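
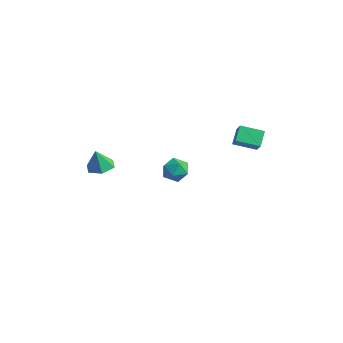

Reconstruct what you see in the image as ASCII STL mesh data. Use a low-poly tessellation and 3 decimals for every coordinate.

solid 
facet normal -0.633 0.304 -0.712
outer loop
vertex 2.852 3.8 2.356
vertex 3.69 4.68 1.987
vertex 3.257 3.146 1.716
endloop
endfacet
facet normal -0.660 -0.693 0.291
outer loop
vertex 3.77 2.9 2.293
vertex 2.852 3.8 2.356
vertex 3.257 3.146 1.716
endloop
endfacet
facet normal -0.633 0.304 -0.712
outer loop
vertex 3.257 3.146 1.716
vertex 3.69 4.68 1.987
vertex 4.095 4.027 1.348
endloop
endfacet
facet normal 0.406 -0.653 -0.639
outer loop
vertex 4.095 4.027 1.348
vertex 3.77 2.9 2.293
vertex 3.257 3.146 1.716
endloop
endfacet
facet normal -0.405 0.654 0.639
outer loop
vertex 2.852 3.8 2.356
vertex 4.203 4.434 2.564
vertex 3.69 4.68 1.987
endloop
endfacet
facet normal -0.660 -0.693 0.290
outer loop
vertex 3.365 3.553 2.932
vertex 2.852 3.8 2.356
vertex 3.77 2.9 2.293
endloop
endfacet
facet normal -0.405 0.653 0.640
outer loop
vertex 3.365 3.553 2.932
vertex 4.203 4.434 2.564
vertex 2.852 3.8 2.356
endloop
endfacet
facet normal 0.659 0.693 -0.291
outer loop
vertex 3.69 4.68 1.987
vertex 4.203 4.434 2.564
vertex 4.095 4.027 1.348
endloop
endfacet
facet normal 0.404 -0.653 -0.640
outer loop
vertex 4.608 3.78 1.924
vertex 3.77 2.9 2.293
vertex 4.095 4.027 1.348
endloop
endfacet
facet normal 0.660 0.693 -0.291
outer loop
vertex 4.095 4.027 1.348
vertex 4.203 4.434 2.564
vertex 4.608 3.78 1.924
endloop
endfacet
facet normal 0.633 -0.304 0.712
outer loop
vertex 4.608 3.78 1.924
vertex 3.365 3.553 2.932
vertex 3.77 2.9 2.293
endloop
endfacet
facet normal 0.633 -0.305 0.712
outer loop
vertex 4.203 4.434 2.564
vertex 3.365 3.553 2.932
vertex 4.608 3.78 1.924
endloop
endfacet
facet normal 0.065 0.208 -0.976
outer loop
vertex 0.961 -3.242 1.122
vertex 0.338 -2.828 1.169
vertex 1.008 -2.511 1.281
endloop
endfacet
facet normal 0.839 -0.166 0.517
outer loop
vertex 0.961 -3.242 1.122
vertex 1.008 -2.511 1.281
vertex 0.262 -3.072 2.311
endloop
endfacet
facet normal 0.065 0.208 -0.976
outer loop
vertex 1.008 -2.511 1.281
vertex 0.338 -2.828 1.169
vertex 0.384 -2.097 1.328
endloop
endfacet
facet normal 0.451 0.605 0.656
outer loop
vertex 1.008 -2.511 1.281
vertex 0.384 -2.097 1.328
vertex 0.262 -3.072 2.311
endloop
endfacet
facet normal 0.065 0.208 -0.976
outer loop
vertex 0.384 -2.097 1.328
vertex 0.338 -2.828 1.169
vertex -0.286 -2.414 1.216
endloop
endfacet
facet normal -0.419 0.670 0.613
outer loop
vertex 0.384 -2.097 1.328
vertex -0.286 -2.414 1.216
vertex 0.262 -3.072 2.311
endloop
endfacet
facet normal 0.065 0.208 -0.976
outer loop
vertex -0.286 -2.414 1.216
vertex 0.338 -2.828 1.169
vertex -0.332 -3.145 1.057
endloop
endfacet
facet normal -0.902 -0.037 0.430
outer loop
vertex -0.286 -2.414 1.216
vertex -0.332 -3.145 1.057
vertex 0.262 -3.072 2.311
endloop
endfacet
facet normal 0.065 0.208 -0.976
outer loop
vertex -0.332 -3.145 1.057
vertex 0.338 -2.828 1.169
vertex 0.291 -3.559 1.01
endloop
endfacet
facet normal -0.514 -0.807 0.291
outer loop
vertex -0.332 -3.145 1.057
vertex 0.291 -3.559 1.01
vertex 0.262 -3.072 2.311
endloop
endfacet
facet normal 0.065 0.208 -0.976
outer loop
vertex 0.291 -3.559 1.01
vertex 0.338 -2.828 1.169
vertex 0.961 -3.242 1.122
endloop
endfacet
facet normal 0.357 -0.872 0.334
outer loop
vertex 0.291 -3.559 1.01
vertex 0.961 -3.242 1.122
vertex 0.262 -3.072 2.311
endloop
endfacet
facet normal -0.636 -0.770 0.057
outer loop
vertex -0.59 1.965 -1.198
vertex -0.042 1.486 -1.552
vertex -0.056 1.557 -0.746
endloop
endfacet
facet normal -0.741 -0.312 0.594
outer loop
vertex -0.59 1.965 -1.198
vertex -0.056 1.557 -0.746
vertex -0.235 2.325 -0.566
endloop
endfacet
facet normal -0.891 0.327 0.314
outer loop
vertex -0.59 1.965 -1.198
vertex -0.235 2.325 -0.566
vertex -0.332 2.729 -1.261
endloop
endfacet
facet normal -0.879 0.264 -0.398
outer loop
vertex -0.59 1.965 -1.198
vertex -0.332 2.729 -1.261
vertex -0.212 2.211 -1.87
endloop
endfacet
facet normal -0.721 -0.413 -0.557
outer loop
vertex -0.59 1.965 -1.198
vertex -0.212 2.211 -1.87
vertex -0.042 1.486 -1.552
endloop
endfacet
facet normal -0.130 -0.255 0.958
outer loop
vertex -0.235 2.325 -0.566
vertex -0.056 1.557 -0.746
vertex 0.532 2.069 -0.53
endloop
endfacet
facet normal 0.041 -0.995 0.088
outer loop
vertex -0.056 1.557 -0.746
vertex -0.042 1.486 -1.552
vertex 0.652 1.551 -1.139
endloop
endfacet
facet normal -0.097 -0.419 -0.903
outer loop
vertex -0.042 1.486 -1.552
vertex -0.212 2.211 -1.87
vertex 0.555 1.955 -1.834
endloop
endfacet
facet normal -0.353 0.677 -0.646
outer loop
vertex -0.212 2.211 -1.87
vertex -0.332 2.729 -1.261
vertex 0.376 2.723 -1.654
endloop
endfacet
facet normal -0.373 0.778 0.505
outer loop
vertex -0.332 2.729 -1.261
vertex -0.235 2.325 -0.566
vertex 0.362 2.794 -0.848
endloop
endfacet
facet normal 0.879 -0.264 0.398
outer loop
vertex 0.91 2.315 -1.202
vertex 0.532 2.069 -0.53
vertex 0.652 1.551 -1.139
endloop
endfacet
facet normal 0.891 -0.327 -0.314
outer loop
vertex 0.91 2.315 -1.202
vertex 0.652 1.551 -1.139
vertex 0.555 1.955 -1.834
endloop
endfacet
facet normal 0.741 0.312 -0.594
outer loop
vertex 0.91 2.315 -1.202
vertex 0.555 1.955 -1.834
vertex 0.376 2.723 -1.654
endloop
endfacet
facet normal 0.636 0.770 -0.057
outer loop
vertex 0.91 2.315 -1.202
vertex 0.376 2.723 -1.654
vertex 0.362 2.794 -0.848
endloop
endfacet
facet normal 0.721 0.413 0.557
outer loop
vertex 0.91 2.315 -1.202
vertex 0.362 2.794 -0.848
vertex 0.532 2.069 -0.53
endloop
endfacet
facet normal 0.353 -0.677 0.646
outer loop
vertex 0.652 1.551 -1.139
vertex 0.532 2.069 -0.53
vertex -0.056 1.557 -0.746
endloop
endfacet
facet normal 0.373 -0.778 -0.505
outer loop
vertex 0.555 1.955 -1.834
vertex 0.652 1.551 -1.139
vertex -0.042 1.486 -1.552
endloop
endfacet
facet normal 0.130 0.255 -0.958
outer loop
vertex 0.376 2.723 -1.654
vertex 0.555 1.955 -1.834
vertex -0.212 2.211 -1.87
endloop
endfacet
facet normal -0.041 0.995 -0.088
outer loop
vertex 0.362 2.794 -0.848
vertex 0.376 2.723 -1.654
vertex -0.332 2.729 -1.261
endloop
endfacet
facet normal 0.097 0.419 0.903
outer loop
vertex 0.532 2.069 -0.53
vertex 0.362 2.794 -0.848
vertex -0.235 2.325 -0.566
endloop
endfacet

endsolid


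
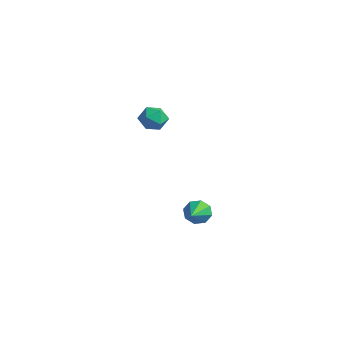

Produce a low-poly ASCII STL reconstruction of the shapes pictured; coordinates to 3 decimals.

solid 
facet normal -0.548 0.720 -0.426
outer loop
vertex -1.542 2.209 -3.612
vertex -1.953 1.618 -4.082
vertex -2.08 1.977 -3.311
endloop
endfacet
facet normal 0.374 0.281 0.884
outer loop
vertex -1.542 2.209 -3.612
vertex -2.08 1.977 -3.311
vertex -0.887 0.222 -3.258
endloop
endfacet
facet normal -0.549 0.719 -0.425
outer loop
vertex -2.08 1.977 -3.311
vertex -1.953 1.618 -4.082
vertex -2.543 1.534 -3.462
endloop
endfacet
facet normal -0.209 -0.113 0.971
outer loop
vertex -2.08 1.977 -3.311
vertex -2.543 1.534 -3.462
vertex -0.887 0.222 -3.258
endloop
endfacet
facet normal -0.549 0.719 -0.425
outer loop
vertex -2.543 1.534 -3.462
vertex -1.953 1.618 -4.082
vertex -2.66 1.14 -3.977
endloop
endfacet
facet normal -0.547 -0.600 0.583
outer loop
vertex -2.543 1.534 -3.462
vertex -2.66 1.14 -3.977
vertex -0.887 0.222 -3.258
endloop
endfacet
facet normal -0.550 0.720 -0.425
outer loop
vertex -2.66 1.14 -3.977
vertex -1.953 1.618 -4.082
vertex -2.363 1.027 -4.553
endloop
endfacet
facet normal -0.442 -0.895 -0.052
outer loop
vertex -2.66 1.14 -3.977
vertex -2.363 1.027 -4.553
vertex -0.887 0.222 -3.258
endloop
endfacet
facet normal -0.549 0.720 -0.425
outer loop
vertex -2.363 1.027 -4.553
vertex -1.953 1.618 -4.082
vertex -1.826 1.259 -4.854
endloop
endfacet
facet normal 0.042 -0.826 -0.562
outer loop
vertex -2.363 1.027 -4.553
vertex -1.826 1.259 -4.854
vertex -0.887 0.222 -3.258
endloop
endfacet
facet normal -0.549 0.720 -0.425
outer loop
vertex -1.826 1.259 -4.854
vertex -1.953 1.618 -4.082
vertex -1.363 1.702 -4.702
endloop
endfacet
facet normal 0.626 -0.432 -0.649
outer loop
vertex -1.826 1.259 -4.854
vertex -1.363 1.702 -4.702
vertex -0.887 0.222 -3.258
endloop
endfacet
facet normal -0.549 0.720 -0.425
outer loop
vertex -1.363 1.702 -4.702
vertex -1.953 1.618 -4.082
vertex -1.245 2.095 -4.188
endloop
endfacet
facet normal 0.963 0.054 -0.262
outer loop
vertex -1.363 1.702 -4.702
vertex -1.245 2.095 -4.188
vertex -0.887 0.222 -3.258
endloop
endfacet
facet normal -0.549 0.720 -0.425
outer loop
vertex -1.245 2.095 -4.188
vertex -1.953 1.618 -4.082
vertex -1.542 2.209 -3.612
endloop
endfacet
facet normal 0.859 0.350 0.374
outer loop
vertex -1.245 2.095 -4.188
vertex -1.542 2.209 -3.612
vertex -0.887 0.222 -3.258
endloop
endfacet
facet normal -0.720 0.369 0.588
outer loop
vertex -4.238 -0.244 3.826
vertex -3.801 -0.578 4.571
vertex -3.611 0.276 4.267
endloop
endfacet
facet normal -0.639 0.769 0.002
outer loop
vertex -4.238 -0.244 3.826
vertex -3.611 0.276 4.267
vertex -3.632 0.261 3.342
endloop
endfacet
facet normal -0.745 0.352 -0.566
outer loop
vertex -4.238 -0.244 3.826
vertex -3.632 0.261 3.342
vertex -3.835 -0.601 3.074
endloop
endfacet
facet normal -0.892 -0.307 -0.332
outer loop
vertex -4.238 -0.244 3.826
vertex -3.835 -0.601 3.074
vertex -3.939 -1.119 3.833
endloop
endfacet
facet normal -0.876 -0.296 0.381
outer loop
vertex -4.238 -0.244 3.826
vertex -3.939 -1.119 3.833
vertex -3.801 -0.578 4.571
endloop
endfacet
facet normal 0.036 0.999 -0.017
outer loop
vertex -3.632 0.261 3.342
vertex -3.611 0.276 4.267
vertex -2.821 0.239 3.787
endloop
endfacet
facet normal -0.094 0.352 0.931
outer loop
vertex -3.611 0.276 4.267
vertex -3.801 -0.578 4.571
vertex -2.925 -0.279 4.546
endloop
endfacet
facet normal -0.347 -0.724 0.596
outer loop
vertex -3.801 -0.578 4.571
vertex -3.939 -1.119 3.833
vertex -3.128 -1.141 4.278
endloop
endfacet
facet normal -0.373 -0.742 -0.557
outer loop
vertex -3.939 -1.119 3.833
vertex -3.835 -0.601 3.074
vertex -3.149 -1.156 3.353
endloop
endfacet
facet normal -0.137 0.323 -0.936
outer loop
vertex -3.835 -0.601 3.074
vertex -3.632 0.261 3.342
vertex -2.959 -0.302 3.049
endloop
endfacet
facet normal 0.892 0.307 0.332
outer loop
vertex -2.522 -0.636 3.794
vertex -2.821 0.239 3.787
vertex -2.925 -0.279 4.546
endloop
endfacet
facet normal 0.745 -0.352 0.566
outer loop
vertex -2.522 -0.636 3.794
vertex -2.925 -0.279 4.546
vertex -3.128 -1.141 4.278
endloop
endfacet
facet normal 0.639 -0.769 -0.002
outer loop
vertex -2.522 -0.636 3.794
vertex -3.128 -1.141 4.278
vertex -3.149 -1.156 3.353
endloop
endfacet
facet normal 0.720 -0.369 -0.588
outer loop
vertex -2.522 -0.636 3.794
vertex -3.149 -1.156 3.353
vertex -2.959 -0.302 3.049
endloop
endfacet
facet normal 0.876 0.296 -0.381
outer loop
vertex -2.522 -0.636 3.794
vertex -2.959 -0.302 3.049
vertex -2.821 0.239 3.787
endloop
endfacet
facet normal 0.373 0.742 0.557
outer loop
vertex -2.925 -0.279 4.546
vertex -2.821 0.239 3.787
vertex -3.611 0.276 4.267
endloop
endfacet
facet normal 0.137 -0.323 0.936
outer loop
vertex -3.128 -1.141 4.278
vertex -2.925 -0.279 4.546
vertex -3.801 -0.578 4.571
endloop
endfacet
facet normal -0.036 -0.999 0.017
outer loop
vertex -3.149 -1.156 3.353
vertex -3.128 -1.141 4.278
vertex -3.939 -1.119 3.833
endloop
endfacet
facet normal 0.094 -0.352 -0.931
outer loop
vertex -2.959 -0.302 3.049
vertex -3.149 -1.156 3.353
vertex -3.835 -0.601 3.074
endloop
endfacet
facet normal 0.347 0.724 -0.596
outer loop
vertex -2.821 0.239 3.787
vertex -2.959 -0.302 3.049
vertex -3.632 0.261 3.342
endloop
endfacet

endsolid


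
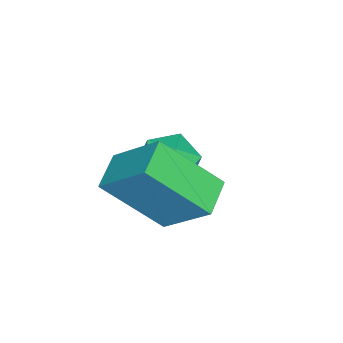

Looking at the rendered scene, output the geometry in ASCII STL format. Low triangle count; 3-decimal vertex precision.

solid 
facet normal -0.283 0.564 0.776
outer loop
vertex -1.807 3.863 2.205
vertex -2.195 3.151 2.581
vertex -1.339 3.338 2.757
endloop
endfacet
facet normal 0.326 0.807 0.492
outer loop
vertex -1.807 3.863 2.205
vertex -1.339 3.338 2.757
vertex -0.964 3.644 2.006
endloop
endfacet
facet normal 0.204 0.960 -0.194
outer loop
vertex -1.807 3.863 2.205
vertex -0.964 3.644 2.006
vertex -1.588 3.647 1.366
endloop
endfacet
facet normal -0.480 0.811 -0.334
outer loop
vertex -1.807 3.863 2.205
vertex -1.588 3.647 1.366
vertex -2.349 3.343 1.722
endloop
endfacet
facet normal -0.780 0.566 0.266
outer loop
vertex -1.807 3.863 2.205
vertex -2.349 3.343 1.722
vertex -2.195 3.151 2.581
endloop
endfacet
facet normal 0.808 0.281 0.518
outer loop
vertex -0.964 3.644 2.006
vertex -1.339 3.338 2.757
vertex -0.831 2.797 2.258
endloop
endfacet
facet normal -0.176 -0.113 0.978
outer loop
vertex -1.339 3.338 2.757
vertex -2.195 3.151 2.581
vertex -1.592 2.493 2.614
endloop
endfacet
facet normal -0.982 -0.109 0.152
outer loop
vertex -2.195 3.151 2.581
vertex -2.349 3.343 1.722
vertex -2.216 2.496 1.974
endloop
endfacet
facet normal -0.498 0.287 -0.818
outer loop
vertex -2.349 3.343 1.722
vertex -1.588 3.647 1.366
vertex -1.841 2.802 1.223
endloop
endfacet
facet normal 0.609 0.529 -0.591
outer loop
vertex -1.588 3.647 1.366
vertex -0.964 3.644 2.006
vertex -0.985 2.989 1.399
endloop
endfacet
facet normal 0.480 -0.811 0.334
outer loop
vertex -1.373 2.277 1.775
vertex -0.831 2.797 2.258
vertex -1.592 2.493 2.614
endloop
endfacet
facet normal -0.204 -0.960 0.194
outer loop
vertex -1.373 2.277 1.775
vertex -1.592 2.493 2.614
vertex -2.216 2.496 1.974
endloop
endfacet
facet normal -0.326 -0.807 -0.492
outer loop
vertex -1.373 2.277 1.775
vertex -2.216 2.496 1.974
vertex -1.841 2.802 1.223
endloop
endfacet
facet normal 0.283 -0.564 -0.776
outer loop
vertex -1.373 2.277 1.775
vertex -1.841 2.802 1.223
vertex -0.985 2.989 1.399
endloop
endfacet
facet normal 0.780 -0.566 -0.266
outer loop
vertex -1.373 2.277 1.775
vertex -0.985 2.989 1.399
vertex -0.831 2.797 2.258
endloop
endfacet
facet normal 0.498 -0.287 0.818
outer loop
vertex -1.592 2.493 2.614
vertex -0.831 2.797 2.258
vertex -1.339 3.338 2.757
endloop
endfacet
facet normal -0.609 -0.529 0.591
outer loop
vertex -2.216 2.496 1.974
vertex -1.592 2.493 2.614
vertex -2.195 3.151 2.581
endloop
endfacet
facet normal -0.808 -0.281 -0.518
outer loop
vertex -1.841 2.802 1.223
vertex -2.216 2.496 1.974
vertex -2.349 3.343 1.722
endloop
endfacet
facet normal 0.176 0.113 -0.978
outer loop
vertex -0.985 2.989 1.399
vertex -1.841 2.802 1.223
vertex -1.588 3.647 1.366
endloop
endfacet
facet normal 0.982 0.109 -0.152
outer loop
vertex -0.831 2.797 2.258
vertex -0.985 2.989 1.399
vertex -0.964 3.644 2.006
endloop
endfacet
facet normal -0.966 -0.043 0.256
outer loop
vertex 0.65 3.708 4.868
vertex 0.196 5.168 3.399
vertex 0.39 2.427 3.675
endloop
endfacet
facet normal 0.214 -0.689 0.693
outer loop
vertex 1.424 2.472 3.401
vertex 0.65 3.708 4.868
vertex 0.39 2.427 3.675
endloop
endfacet
facet normal -0.966 -0.043 0.256
outer loop
vertex 0.39 2.427 3.675
vertex 0.196 5.168 3.399
vertex -0.064 3.887 2.206
endloop
endfacet
facet normal -0.147 -0.724 -0.674
outer loop
vertex -0.064 3.887 2.206
vertex 1.424 2.472 3.401
vertex 0.39 2.427 3.675
endloop
endfacet
facet normal 0.147 0.724 0.674
outer loop
vertex 0.65 3.708 4.868
vertex 1.23 5.213 3.125
vertex 0.196 5.168 3.399
endloop
endfacet
facet normal 0.214 -0.689 0.693
outer loop
vertex 1.684 3.753 4.594
vertex 0.65 3.708 4.868
vertex 1.424 2.472 3.401
endloop
endfacet
facet normal 0.147 0.724 0.674
outer loop
vertex 1.684 3.753 4.594
vertex 1.23 5.213 3.125
vertex 0.65 3.708 4.868
endloop
endfacet
facet normal -0.214 0.689 -0.693
outer loop
vertex 0.196 5.168 3.399
vertex 1.23 5.213 3.125
vertex -0.064 3.887 2.206
endloop
endfacet
facet normal -0.147 -0.724 -0.674
outer loop
vertex 0.97 3.932 1.932
vertex 1.424 2.472 3.401
vertex -0.064 3.887 2.206
endloop
endfacet
facet normal -0.214 0.689 -0.693
outer loop
vertex -0.064 3.887 2.206
vertex 1.23 5.213 3.125
vertex 0.97 3.932 1.932
endloop
endfacet
facet normal 0.966 0.043 -0.256
outer loop
vertex 0.97 3.932 1.932
vertex 1.684 3.753 4.594
vertex 1.424 2.472 3.401
endloop
endfacet
facet normal 0.966 0.043 -0.256
outer loop
vertex 1.23 5.213 3.125
vertex 1.684 3.753 4.594
vertex 0.97 3.932 1.932
endloop
endfacet

endsolid


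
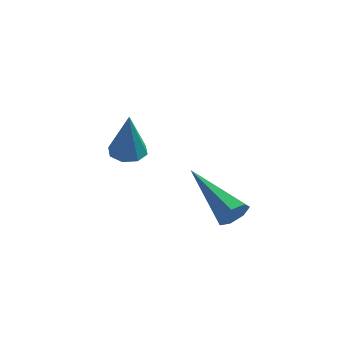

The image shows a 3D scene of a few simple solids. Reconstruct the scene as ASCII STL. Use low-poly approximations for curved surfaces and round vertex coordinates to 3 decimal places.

solid 
facet normal 0.770 -0.519 -0.372
outer loop
vertex 3.341 1.02 -1.921
vertex 3.072 0.953 -2.384
vertex 3.408 1.352 -2.245
endloop
endfacet
facet normal 0.434 0.583 0.687
outer loop
vertex 3.341 1.02 -1.921
vertex 3.408 1.352 -2.245
vertex 1.448 2.047 -1.596
endloop
endfacet
facet normal 0.769 -0.518 -0.374
outer loop
vertex 3.408 1.352 -2.245
vertex 3.072 0.953 -2.384
vertex 3.221 1.384 -2.674
endloop
endfacet
facet normal 0.314 0.947 -0.066
outer loop
vertex 3.408 1.352 -2.245
vertex 3.221 1.384 -2.674
vertex 1.448 2.047 -1.596
endloop
endfacet
facet normal 0.770 -0.518 -0.374
outer loop
vertex 3.221 1.384 -2.674
vertex 3.072 0.953 -2.384
vertex 2.922 1.091 -2.884
endloop
endfacet
facet normal -0.174 0.685 -0.708
outer loop
vertex 3.221 1.384 -2.674
vertex 2.922 1.091 -2.884
vertex 1.448 2.047 -1.596
endloop
endfacet
facet normal 0.768 -0.520 -0.374
outer loop
vertex 2.922 1.091 -2.884
vertex 3.072 0.953 -2.384
vertex 2.735 0.695 -2.718
endloop
endfacet
facet normal -0.659 -0.004 -0.752
outer loop
vertex 2.922 1.091 -2.884
vertex 2.735 0.695 -2.718
vertex 1.448 2.047 -1.596
endloop
endfacet
facet normal 0.768 -0.519 -0.375
outer loop
vertex 2.735 0.695 -2.718
vertex 3.072 0.953 -2.384
vertex 2.802 0.493 -2.301
endloop
endfacet
facet normal -0.780 -0.604 -0.167
outer loop
vertex 2.735 0.695 -2.718
vertex 2.802 0.493 -2.301
vertex 1.448 2.047 -1.596
endloop
endfacet
facet normal 0.769 -0.519 -0.373
outer loop
vertex 2.802 0.493 -2.301
vertex 3.072 0.953 -2.384
vertex 3.072 0.638 -1.946
endloop
endfacet
facet normal -0.443 -0.661 0.606
outer loop
vertex 2.802 0.493 -2.301
vertex 3.072 0.638 -1.946
vertex 1.448 2.047 -1.596
endloop
endfacet
facet normal 0.770 -0.518 -0.372
outer loop
vertex 3.072 0.638 -1.946
vertex 3.072 0.953 -2.384
vertex 3.341 1.02 -1.921
endloop
endfacet
facet normal 0.097 -0.133 0.986
outer loop
vertex 3.072 0.638 -1.946
vertex 3.341 1.02 -1.921
vertex 1.448 2.047 -1.596
endloop
endfacet
facet normal -0.084 0.136 -0.987
outer loop
vertex -0.203 3.051 -1.93
vertex -0.801 3.015 -1.884
vertex -0.399 3.46 -1.857
endloop
endfacet
facet normal 0.882 0.370 0.292
outer loop
vertex -0.203 3.051 -1.93
vertex -0.399 3.46 -1.857
vertex -0.659 2.785 -0.216
endloop
endfacet
facet normal -0.084 0.136 -0.987
outer loop
vertex -0.399 3.46 -1.857
vertex -0.801 3.015 -1.884
vertex -0.83 3.608 -1.8
endloop
endfacet
facet normal 0.344 0.848 0.403
outer loop
vertex -0.399 3.46 -1.857
vertex -0.83 3.608 -1.8
vertex -0.659 2.785 -0.216
endloop
endfacet
facet normal -0.082 0.136 -0.987
outer loop
vertex -0.83 3.608 -1.8
vertex -0.801 3.015 -1.884
vertex -1.243 3.409 -1.793
endloop
endfacet
facet normal -0.379 0.804 0.458
outer loop
vertex -0.83 3.608 -1.8
vertex -1.243 3.409 -1.793
vertex -0.659 2.785 -0.216
endloop
endfacet
facet normal -0.083 0.135 -0.987
outer loop
vertex -1.243 3.409 -1.793
vertex -0.801 3.015 -1.884
vertex -1.398 2.979 -1.839
endloop
endfacet
facet normal -0.865 0.266 0.426
outer loop
vertex -1.243 3.409 -1.793
vertex -1.398 2.979 -1.839
vertex -0.659 2.785 -0.216
endloop
endfacet
facet normal -0.083 0.134 -0.987
outer loop
vertex -1.398 2.979 -1.839
vertex -0.801 3.015 -1.884
vertex -1.202 2.57 -1.911
endloop
endfacet
facet normal -0.830 -0.455 0.324
outer loop
vertex -1.398 2.979 -1.839
vertex -1.202 2.57 -1.911
vertex -0.659 2.785 -0.216
endloop
endfacet
facet normal -0.084 0.135 -0.987
outer loop
vertex -1.202 2.57 -1.911
vertex -0.801 3.015 -1.884
vertex -0.771 2.421 -1.968
endloop
endfacet
facet normal -0.294 -0.932 0.212
outer loop
vertex -1.202 2.57 -1.911
vertex -0.771 2.421 -1.968
vertex -0.659 2.785 -0.216
endloop
endfacet
facet normal -0.085 0.135 -0.987
outer loop
vertex -0.771 2.421 -1.968
vertex -0.801 3.015 -1.884
vertex -0.358 2.621 -1.976
endloop
endfacet
facet normal 0.433 -0.888 0.157
outer loop
vertex -0.771 2.421 -1.968
vertex -0.358 2.621 -1.976
vertex -0.659 2.785 -0.216
endloop
endfacet
facet normal -0.084 0.136 -0.987
outer loop
vertex -0.358 2.621 -1.976
vertex -0.801 3.015 -1.884
vertex -0.203 3.051 -1.93
endloop
endfacet
facet normal 0.917 -0.351 0.190
outer loop
vertex -0.358 2.621 -1.976
vertex -0.203 3.051 -1.93
vertex -0.659 2.785 -0.216
endloop
endfacet

endsolid


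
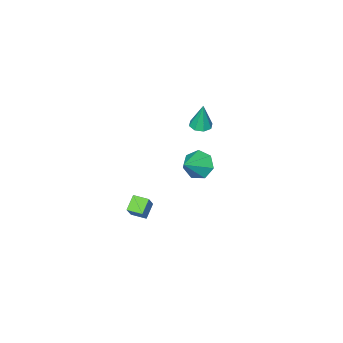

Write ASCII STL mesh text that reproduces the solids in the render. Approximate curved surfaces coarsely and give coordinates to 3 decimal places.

solid 
facet normal -0.836 -0.155 -0.526
outer loop
vertex -2.347 3.807 0.531
vertex -2.811 3.816 1.266
vertex -2.607 4.482 0.745
endloop
endfacet
facet normal 0.771 0.442 -0.458
outer loop
vertex -2.347 3.807 0.531
vertex -2.607 4.482 0.745
vertex -1.589 4.044 2.034
endloop
endfacet
facet normal -0.836 -0.155 -0.526
outer loop
vertex -2.607 4.482 0.745
vertex -2.811 3.816 1.266
vertex -3.021 4.656 1.352
endloop
endfacet
facet normal 0.392 0.920 0.003
outer loop
vertex -2.607 4.482 0.745
vertex -3.021 4.656 1.352
vertex -1.589 4.044 2.034
endloop
endfacet
facet normal -0.837 -0.155 -0.525
outer loop
vertex -3.021 4.656 1.352
vertex -2.811 3.816 1.266
vertex -3.276 4.198 1.894
endloop
endfacet
facet normal 0.015 0.760 0.650
outer loop
vertex -3.021 4.656 1.352
vertex -3.276 4.198 1.894
vertex -1.589 4.044 2.034
endloop
endfacet
facet normal -0.837 -0.156 -0.525
outer loop
vertex -3.276 4.198 1.894
vertex -2.811 3.816 1.266
vertex -3.181 3.452 1.964
endloop
endfacet
facet normal -0.075 0.084 0.994
outer loop
vertex -3.276 4.198 1.894
vertex -3.181 3.452 1.964
vertex -1.589 4.044 2.034
endloop
endfacet
facet normal -0.837 -0.156 -0.525
outer loop
vertex -3.181 3.452 1.964
vertex -2.811 3.816 1.266
vertex -2.807 2.981 1.508
endloop
endfacet
facet normal 0.189 -0.601 0.776
outer loop
vertex -3.181 3.452 1.964
vertex -2.807 2.981 1.508
vertex -1.589 4.044 2.034
endloop
endfacet
facet normal -0.837 -0.156 -0.525
outer loop
vertex -2.807 2.981 1.508
vertex -2.811 3.816 1.266
vertex -2.436 3.138 0.87
endloop
endfacet
facet normal 0.608 -0.777 0.162
outer loop
vertex -2.807 2.981 1.508
vertex -2.436 3.138 0.87
vertex -1.589 4.044 2.034
endloop
endfacet
facet normal -0.836 -0.155 -0.526
outer loop
vertex -2.436 3.138 0.87
vertex -2.811 3.816 1.266
vertex -2.347 3.807 0.531
endloop
endfacet
facet normal 0.867 -0.312 -0.388
outer loop
vertex -2.436 3.138 0.87
vertex -2.347 3.807 0.531
vertex -1.589 4.044 2.034
endloop
endfacet
facet normal -0.024 -0.135 -0.991
outer loop
vertex -3.696 3.284 2.986
vertex -3.989 2.777 3.062
vertex -4.144 3.342 2.989
endloop
endfacet
facet normal 0.127 0.971 0.204
outer loop
vertex -3.696 3.284 2.986
vertex -4.144 3.342 2.989
vertex -3.951 2.983 4.578
endloop
endfacet
facet normal -0.025 -0.135 -0.991
outer loop
vertex -4.144 3.342 2.989
vertex -3.989 2.777 3.062
vertex -4.501 3.069 3.035
endloop
endfacet
facet normal -0.568 0.785 0.246
outer loop
vertex -4.144 3.342 2.989
vertex -4.501 3.069 3.035
vertex -3.951 2.983 4.578
endloop
endfacet
facet normal -0.025 -0.135 -0.991
outer loop
vertex -4.501 3.069 3.035
vertex -3.989 2.777 3.062
vertex -4.558 2.625 3.097
endloop
endfacet
facet normal -0.926 0.166 0.339
outer loop
vertex -4.501 3.069 3.035
vertex -4.558 2.625 3.097
vertex -3.951 2.983 4.578
endloop
endfacet
facet normal -0.025 -0.134 -0.991
outer loop
vertex -4.558 2.625 3.097
vertex -3.989 2.777 3.062
vertex -4.281 2.271 3.138
endloop
endfacet
facet normal -0.735 -0.526 0.428
outer loop
vertex -4.558 2.625 3.097
vertex -4.281 2.271 3.138
vertex -3.951 2.983 4.578
endloop
endfacet
facet normal -0.024 -0.135 -0.991
outer loop
vertex -4.281 2.271 3.138
vertex -3.989 2.777 3.062
vertex -3.834 2.213 3.135
endloop
endfacet
facet normal -0.111 -0.880 0.461
outer loop
vertex -4.281 2.271 3.138
vertex -3.834 2.213 3.135
vertex -3.951 2.983 4.578
endloop
endfacet
facet normal -0.024 -0.135 -0.991
outer loop
vertex -3.834 2.213 3.135
vertex -3.989 2.777 3.062
vertex -3.477 2.486 3.089
endloop
endfacet
facet normal 0.585 -0.695 0.418
outer loop
vertex -3.834 2.213 3.135
vertex -3.477 2.486 3.089
vertex -3.951 2.983 4.578
endloop
endfacet
facet normal -0.024 -0.133 -0.991
outer loop
vertex -3.477 2.486 3.089
vertex -3.989 2.777 3.062
vertex -3.42 2.929 3.028
endloop
endfacet
facet normal 0.942 -0.076 0.326
outer loop
vertex -3.477 2.486 3.089
vertex -3.42 2.929 3.028
vertex -3.951 2.983 4.578
endloop
endfacet
facet normal -0.023 -0.135 -0.991
outer loop
vertex -3.42 2.929 3.028
vertex -3.989 2.777 3.062
vertex -3.696 3.284 2.986
endloop
endfacet
facet normal 0.753 0.614 0.237
outer loop
vertex -3.42 2.929 3.028
vertex -3.696 3.284 2.986
vertex -3.951 2.983 4.578
endloop
endfacet
facet normal -0.528 -0.325 -0.784
outer loop
vertex -2.02 0.285 -2.991
vertex -2.376 1.042 -3.065
vertex -1.314 0.558 -3.58
endloop
endfacet
facet normal 0.423 -0.902 0.089
outer loop
vertex -0.664 0.958 -2.615
vertex -2.02 0.285 -2.991
vertex -1.314 0.558 -3.58
endloop
endfacet
facet normal -0.528 -0.324 -0.785
outer loop
vertex -1.314 0.558 -3.58
vertex -2.376 1.042 -3.065
vertex -1.669 1.316 -3.654
endloop
endfacet
facet normal 0.736 0.285 -0.614
outer loop
vertex -1.669 1.316 -3.654
vertex -0.664 0.958 -2.615
vertex -1.314 0.558 -3.58
endloop
endfacet
facet normal -0.736 -0.286 0.614
outer loop
vertex -2.02 0.285 -2.991
vertex -1.726 1.442 -2.1
vertex -2.376 1.042 -3.065
endloop
endfacet
facet normal 0.423 -0.902 0.088
outer loop
vertex -1.371 0.684 -2.026
vertex -2.02 0.285 -2.991
vertex -0.664 0.958 -2.615
endloop
endfacet
facet normal -0.737 -0.285 0.613
outer loop
vertex -1.371 0.684 -2.026
vertex -1.726 1.442 -2.1
vertex -2.02 0.285 -2.991
endloop
endfacet
facet normal -0.423 0.902 -0.089
outer loop
vertex -2.376 1.042 -3.065
vertex -1.726 1.442 -2.1
vertex -1.669 1.316 -3.654
endloop
endfacet
facet normal 0.736 0.286 -0.613
outer loop
vertex -1.02 1.715 -2.689
vertex -0.664 0.958 -2.615
vertex -1.669 1.316 -3.654
endloop
endfacet
facet normal -0.423 0.902 -0.089
outer loop
vertex -1.669 1.316 -3.654
vertex -1.726 1.442 -2.1
vertex -1.02 1.715 -2.689
endloop
endfacet
facet normal 0.528 0.325 0.785
outer loop
vertex -1.02 1.715 -2.689
vertex -1.371 0.684 -2.026
vertex -0.664 0.958 -2.615
endloop
endfacet
facet normal 0.529 0.324 0.784
outer loop
vertex -1.726 1.442 -2.1
vertex -1.371 0.684 -2.026
vertex -1.02 1.715 -2.689
endloop
endfacet

endsolid


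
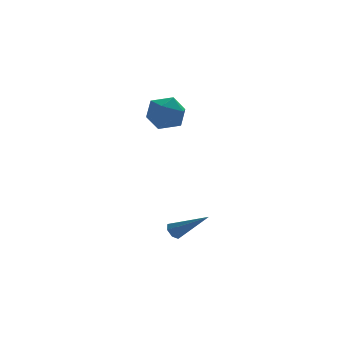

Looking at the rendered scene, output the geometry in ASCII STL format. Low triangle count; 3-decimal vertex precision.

solid 
facet normal -0.635 0.533 -0.559
outer loop
vertex 2.168 -2.851 -3.748
vertex 1.792 -2.931 -3.397
vertex 2.137 -2.543 -3.419
endloop
endfacet
facet normal 0.889 0.374 -0.266
outer loop
vertex 2.168 -2.851 -3.748
vertex 2.137 -2.543 -3.419
vertex 3.128 -4.049 -2.223
endloop
endfacet
facet normal -0.635 0.533 -0.559
outer loop
vertex 2.137 -2.543 -3.419
vertex 1.792 -2.931 -3.397
vertex 1.847 -2.527 -3.074
endloop
endfacet
facet normal 0.555 0.710 0.434
outer loop
vertex 2.137 -2.543 -3.419
vertex 1.847 -2.527 -3.074
vertex 3.128 -4.049 -2.223
endloop
endfacet
facet normal -0.636 0.533 -0.558
outer loop
vertex 1.847 -2.527 -3.074
vertex 1.792 -2.931 -3.397
vertex 1.515 -2.816 -2.972
endloop
endfacet
facet normal -0.093 0.425 0.900
outer loop
vertex 1.847 -2.527 -3.074
vertex 1.515 -2.816 -2.972
vertex 3.128 -4.049 -2.223
endloop
endfacet
facet normal -0.636 0.532 -0.559
outer loop
vertex 1.515 -2.816 -2.972
vertex 1.792 -2.931 -3.397
vertex 1.392 -3.192 -3.19
endloop
endfacet
facet normal -0.566 -0.267 0.780
outer loop
vertex 1.515 -2.816 -2.972
vertex 1.392 -3.192 -3.19
vertex 3.128 -4.049 -2.223
endloop
endfacet
facet normal -0.636 0.532 -0.559
outer loop
vertex 1.392 -3.192 -3.19
vertex 1.792 -2.931 -3.397
vertex 1.571 -3.371 -3.564
endloop
endfacet
facet normal -0.508 -0.846 0.162
outer loop
vertex 1.392 -3.192 -3.19
vertex 1.571 -3.371 -3.564
vertex 3.128 -4.049 -2.223
endloop
endfacet
facet normal -0.635 0.532 -0.560
outer loop
vertex 1.571 -3.371 -3.564
vertex 1.792 -2.931 -3.397
vertex 1.916 -3.22 -3.812
endloop
endfacet
facet normal 0.035 -0.875 -0.483
outer loop
vertex 1.571 -3.371 -3.564
vertex 1.916 -3.22 -3.812
vertex 3.128 -4.049 -2.223
endloop
endfacet
facet normal -0.636 0.531 -0.560
outer loop
vertex 1.916 -3.22 -3.812
vertex 1.792 -2.931 -3.397
vertex 2.168 -2.851 -3.748
endloop
endfacet
facet normal 0.658 -0.332 -0.675
outer loop
vertex 1.916 -3.22 -3.812
vertex 2.168 -2.851 -3.748
vertex 3.128 -4.049 -2.223
endloop
endfacet
facet normal -0.396 0.856 0.333
outer loop
vertex 1.735 1.057 2.832
vertex 1.726 0.649 3.87
vertex 2.617 1.206 3.498
endloop
endfacet
facet normal 0.016 0.971 -0.238
outer loop
vertex 1.735 1.057 2.832
vertex 2.617 1.206 3.498
vertex 2.767 0.941 2.426
endloop
endfacet
facet normal -0.241 0.580 -0.778
outer loop
vertex 1.735 1.057 2.832
vertex 2.767 0.941 2.426
vertex 1.969 0.219 2.135
endloop
endfacet
facet normal -0.811 0.223 -0.541
outer loop
vertex 1.735 1.057 2.832
vertex 1.969 0.219 2.135
vertex 1.325 0.039 3.027
endloop
endfacet
facet normal -0.907 0.394 0.147
outer loop
vertex 1.735 1.057 2.832
vertex 1.325 0.039 3.027
vertex 1.726 0.649 3.87
endloop
endfacet
facet normal 0.672 0.735 -0.088
outer loop
vertex 2.767 0.941 2.426
vertex 2.617 1.206 3.498
vertex 3.395 0.461 3.213
endloop
endfacet
facet normal 0.006 0.549 0.836
outer loop
vertex 2.617 1.206 3.498
vertex 1.726 0.649 3.87
vertex 2.751 0.281 4.105
endloop
endfacet
facet normal -0.822 -0.199 0.534
outer loop
vertex 1.726 0.649 3.87
vertex 1.325 0.039 3.027
vertex 1.953 -0.441 3.814
endloop
endfacet
facet normal -0.665 -0.475 -0.576
outer loop
vertex 1.325 0.039 3.027
vertex 1.969 0.219 2.135
vertex 2.103 -0.706 2.742
endloop
endfacet
facet normal 0.257 0.103 -0.961
outer loop
vertex 1.969 0.219 2.135
vertex 2.767 0.941 2.426
vertex 2.994 -0.149 2.37
endloop
endfacet
facet normal 0.811 -0.223 0.541
outer loop
vertex 2.985 -0.557 3.408
vertex 3.395 0.461 3.213
vertex 2.751 0.281 4.105
endloop
endfacet
facet normal 0.241 -0.580 0.778
outer loop
vertex 2.985 -0.557 3.408
vertex 2.751 0.281 4.105
vertex 1.953 -0.441 3.814
endloop
endfacet
facet normal -0.016 -0.971 0.238
outer loop
vertex 2.985 -0.557 3.408
vertex 1.953 -0.441 3.814
vertex 2.103 -0.706 2.742
endloop
endfacet
facet normal 0.396 -0.856 -0.333
outer loop
vertex 2.985 -0.557 3.408
vertex 2.103 -0.706 2.742
vertex 2.994 -0.149 2.37
endloop
endfacet
facet normal 0.907 -0.394 -0.147
outer loop
vertex 2.985 -0.557 3.408
vertex 2.994 -0.149 2.37
vertex 3.395 0.461 3.213
endloop
endfacet
facet normal 0.665 0.475 0.576
outer loop
vertex 2.751 0.281 4.105
vertex 3.395 0.461 3.213
vertex 2.617 1.206 3.498
endloop
endfacet
facet normal -0.257 -0.103 0.961
outer loop
vertex 1.953 -0.441 3.814
vertex 2.751 0.281 4.105
vertex 1.726 0.649 3.87
endloop
endfacet
facet normal -0.672 -0.735 0.088
outer loop
vertex 2.103 -0.706 2.742
vertex 1.953 -0.441 3.814
vertex 1.325 0.039 3.027
endloop
endfacet
facet normal -0.006 -0.549 -0.836
outer loop
vertex 2.994 -0.149 2.37
vertex 2.103 -0.706 2.742
vertex 1.969 0.219 2.135
endloop
endfacet
facet normal 0.822 0.199 -0.534
outer loop
vertex 3.395 0.461 3.213
vertex 2.994 -0.149 2.37
vertex 2.767 0.941 2.426
endloop
endfacet

endsolid


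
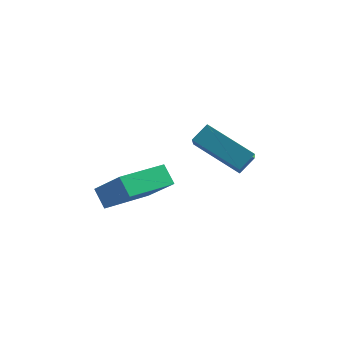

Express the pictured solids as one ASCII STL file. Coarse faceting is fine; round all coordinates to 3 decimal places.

solid 
facet normal -0.872 0.130 0.471
outer loop
vertex -0.398 -3.188 2.543
vertex -0.809 -1.795 1.397
vertex -0.785 -3.762 1.985
endloop
endfacet
facet normal 0.222 -0.752 0.620
outer loop
vertex 1.109 -4.045 0.963
vertex -0.398 -3.188 2.543
vertex -0.785 -3.762 1.985
endloop
endfacet
facet normal -0.873 0.130 0.471
outer loop
vertex -0.785 -3.762 1.985
vertex -0.809 -1.795 1.397
vertex -1.196 -2.37 0.838
endloop
endfacet
facet normal -0.435 -0.646 -0.628
outer loop
vertex -1.196 -2.37 0.838
vertex 1.109 -4.045 0.963
vertex -0.785 -3.762 1.985
endloop
endfacet
facet normal 0.435 0.645 0.628
outer loop
vertex -0.398 -3.188 2.543
vertex 1.085 -2.078 0.375
vertex -0.809 -1.795 1.397
endloop
endfacet
facet normal 0.222 -0.752 0.620
outer loop
vertex 1.496 -3.47 1.522
vertex -0.398 -3.188 2.543
vertex 1.109 -4.045 0.963
endloop
endfacet
facet normal 0.435 0.646 0.628
outer loop
vertex 1.496 -3.47 1.522
vertex 1.085 -2.078 0.375
vertex -0.398 -3.188 2.543
endloop
endfacet
facet normal -0.222 0.752 -0.620
outer loop
vertex -0.809 -1.795 1.397
vertex 1.085 -2.078 0.375
vertex -1.196 -2.37 0.838
endloop
endfacet
facet normal -0.435 -0.645 -0.628
outer loop
vertex 0.698 -2.652 -0.183
vertex 1.109 -4.045 0.963
vertex -1.196 -2.37 0.838
endloop
endfacet
facet normal -0.222 0.752 -0.620
outer loop
vertex -1.196 -2.37 0.838
vertex 1.085 -2.078 0.375
vertex 0.698 -2.652 -0.183
endloop
endfacet
facet normal 0.873 -0.130 -0.471
outer loop
vertex 0.698 -2.652 -0.183
vertex 1.496 -3.47 1.522
vertex 1.109 -4.045 0.963
endloop
endfacet
facet normal 0.872 -0.130 -0.471
outer loop
vertex 1.085 -2.078 0.375
vertex 1.496 -3.47 1.522
vertex 0.698 -2.652 -0.183
endloop
endfacet
facet normal -0.656 0.309 -0.689
outer loop
vertex -4.677 -3.6 -1.613
vertex -3.59 -1.769 -1.825
vertex -4.129 -4.006 -2.317
endloop
endfacet
facet normal -0.508 -0.856 0.098
outer loop
vertex -2.89 -4.591 -1.015
vertex -4.677 -3.6 -1.613
vertex -4.129 -4.006 -2.317
endloop
endfacet
facet normal -0.656 0.309 -0.689
outer loop
vertex -4.129 -4.006 -2.317
vertex -3.59 -1.769 -1.825
vertex -3.042 -2.175 -2.529
endloop
endfacet
facet normal 0.559 -0.415 -0.718
outer loop
vertex -3.042 -2.175 -2.529
vertex -2.89 -4.591 -1.015
vertex -4.129 -4.006 -2.317
endloop
endfacet
facet normal -0.559 0.415 0.718
outer loop
vertex -4.677 -3.6 -1.613
vertex -2.351 -2.354 -0.523
vertex -3.59 -1.769 -1.825
endloop
endfacet
facet normal -0.508 -0.856 0.098
outer loop
vertex -3.438 -4.185 -0.311
vertex -4.677 -3.6 -1.613
vertex -2.89 -4.591 -1.015
endloop
endfacet
facet normal -0.559 0.415 0.718
outer loop
vertex -3.438 -4.185 -0.311
vertex -2.351 -2.354 -0.523
vertex -4.677 -3.6 -1.613
endloop
endfacet
facet normal 0.508 0.856 -0.098
outer loop
vertex -3.59 -1.769 -1.825
vertex -2.351 -2.354 -0.523
vertex -3.042 -2.175 -2.529
endloop
endfacet
facet normal 0.559 -0.415 -0.718
outer loop
vertex -1.803 -2.76 -1.227
vertex -2.89 -4.591 -1.015
vertex -3.042 -2.175 -2.529
endloop
endfacet
facet normal 0.508 0.856 -0.098
outer loop
vertex -3.042 -2.175 -2.529
vertex -2.351 -2.354 -0.523
vertex -1.803 -2.76 -1.227
endloop
endfacet
facet normal 0.656 -0.309 0.689
outer loop
vertex -1.803 -2.76 -1.227
vertex -3.438 -4.185 -0.311
vertex -2.89 -4.591 -1.015
endloop
endfacet
facet normal 0.656 -0.309 0.689
outer loop
vertex -2.351 -2.354 -0.523
vertex -3.438 -4.185 -0.311
vertex -1.803 -2.76 -1.227
endloop
endfacet

endsolid


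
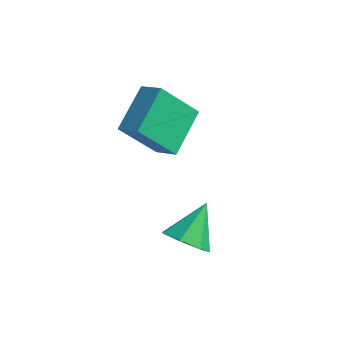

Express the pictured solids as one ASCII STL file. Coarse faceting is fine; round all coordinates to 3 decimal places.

solid 
facet normal -0.005 -0.769 -0.640
outer loop
vertex 3.139 -0.845 0.372
vertex 2.366 -1.053 0.628
vertex 2.59 -0.536 0.005
endloop
endfacet
facet normal 0.593 0.768 -0.240
outer loop
vertex 3.139 -0.845 0.372
vertex 2.59 -0.536 0.005
vertex 2.374 0.133 1.612
endloop
endfacet
facet normal -0.004 -0.769 -0.639
outer loop
vertex 2.59 -0.536 0.005
vertex 2.366 -1.053 0.628
vertex 1.873 -0.617 0.107
endloop
endfacet
facet normal -0.159 0.904 -0.398
outer loop
vertex 2.59 -0.536 0.005
vertex 1.873 -0.617 0.107
vertex 2.374 0.133 1.612
endloop
endfacet
facet normal -0.006 -0.770 -0.638
outer loop
vertex 1.873 -0.617 0.107
vertex 2.366 -1.053 0.628
vertex 1.527 -1.025 0.602
endloop
endfacet
facet normal -0.788 0.615 -0.044
outer loop
vertex 1.873 -0.617 0.107
vertex 1.527 -1.025 0.602
vertex 2.374 0.133 1.612
endloop
endfacet
facet normal -0.006 -0.770 -0.638
outer loop
vertex 1.527 -1.025 0.602
vertex 2.366 -1.053 0.628
vertex 1.814 -1.454 1.117
endloop
endfacet
facet normal -0.823 0.117 0.556
outer loop
vertex 1.527 -1.025 0.602
vertex 1.814 -1.454 1.117
vertex 2.374 0.133 1.612
endloop
endfacet
facet normal -0.006 -0.770 -0.638
outer loop
vertex 1.814 -1.454 1.117
vertex 2.366 -1.053 0.628
vertex 2.516 -1.581 1.264
endloop
endfacet
facet normal -0.237 -0.212 0.948
outer loop
vertex 1.814 -1.454 1.117
vertex 2.516 -1.581 1.264
vertex 2.374 0.133 1.612
endloop
endfacet
facet normal -0.003 -0.770 -0.638
outer loop
vertex 2.516 -1.581 1.264
vertex 2.366 -1.053 0.628
vertex 3.106 -1.309 0.933
endloop
endfacet
facet normal 0.529 -0.127 0.839
outer loop
vertex 2.516 -1.581 1.264
vertex 3.106 -1.309 0.933
vertex 2.374 0.133 1.612
endloop
endfacet
facet normal -0.004 -0.770 -0.637
outer loop
vertex 3.106 -1.309 0.933
vertex 2.366 -1.053 0.628
vertex 3.139 -0.845 0.372
endloop
endfacet
facet normal 0.899 0.310 0.310
outer loop
vertex 3.106 -1.309 0.933
vertex 3.139 -0.845 0.372
vertex 2.374 0.133 1.612
endloop
endfacet
facet normal -0.465 -0.452 0.762
outer loop
vertex 0.126 -0.306 4.365
vertex -0.075 1.258 5.17
vertex -0.699 -0.189 3.931
endloop
endfacet
facet normal 0.114 -0.883 -0.455
outer loop
vertex 0.155 0.642 2.53
vertex 0.126 -0.306 4.365
vertex -0.699 -0.189 3.931
endloop
endfacet
facet normal -0.464 -0.452 0.762
outer loop
vertex -0.699 -0.189 3.931
vertex -0.075 1.258 5.17
vertex -0.901 1.374 4.736
endloop
endfacet
facet normal -0.878 0.124 -0.462
outer loop
vertex -0.901 1.374 4.736
vertex 0.155 0.642 2.53
vertex -0.699 -0.189 3.931
endloop
endfacet
facet normal 0.878 -0.125 0.461
outer loop
vertex 0.126 -0.306 4.365
vertex 0.779 2.089 3.769
vertex -0.075 1.258 5.17
endloop
endfacet
facet normal 0.115 -0.883 -0.455
outer loop
vertex 0.981 0.526 2.964
vertex 0.126 -0.306 4.365
vertex 0.155 0.642 2.53
endloop
endfacet
facet normal 0.878 -0.124 0.462
outer loop
vertex 0.981 0.526 2.964
vertex 0.779 2.089 3.769
vertex 0.126 -0.306 4.365
endloop
endfacet
facet normal -0.115 0.883 0.454
outer loop
vertex -0.075 1.258 5.17
vertex 0.779 2.089 3.769
vertex -0.901 1.374 4.736
endloop
endfacet
facet normal -0.878 0.125 -0.462
outer loop
vertex -0.046 2.206 3.335
vertex 0.155 0.642 2.53
vertex -0.901 1.374 4.736
endloop
endfacet
facet normal -0.114 0.883 0.455
outer loop
vertex -0.901 1.374 4.736
vertex 0.779 2.089 3.769
vertex -0.046 2.206 3.335
endloop
endfacet
facet normal 0.464 0.452 -0.762
outer loop
vertex -0.046 2.206 3.335
vertex 0.981 0.526 2.964
vertex 0.155 0.642 2.53
endloop
endfacet
facet normal 0.465 0.452 -0.761
outer loop
vertex 0.779 2.089 3.769
vertex 0.981 0.526 2.964
vertex -0.046 2.206 3.335
endloop
endfacet

endsolid


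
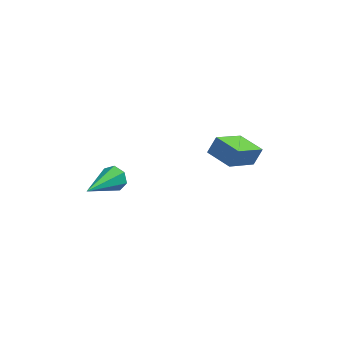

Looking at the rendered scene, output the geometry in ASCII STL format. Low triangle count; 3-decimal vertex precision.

solid 
facet normal 0.373 0.835 -0.405
outer loop
vertex -1.61 -1.32 -1.286
vertex -2.034 -1.356 -1.75
vertex -2.084 -1.064 -1.195
endloop
endfacet
facet normal 0.219 0.059 0.974
outer loop
vertex -1.61 -1.32 -1.286
vertex -2.084 -1.064 -1.195
vertex -2.806 -3.084 -0.91
endloop
endfacet
facet normal 0.372 0.835 -0.406
outer loop
vertex -2.084 -1.064 -1.195
vertex -2.034 -1.356 -1.75
vertex -2.521 -1.028 -1.522
endloop
endfacet
facet normal -0.554 0.307 0.774
outer loop
vertex -2.084 -1.064 -1.195
vertex -2.521 -1.028 -1.522
vertex -2.806 -3.084 -0.91
endloop
endfacet
facet normal 0.372 0.835 -0.407
outer loop
vertex -2.521 -1.028 -1.522
vertex -2.034 -1.356 -1.75
vertex -2.591 -1.24 -2.021
endloop
endfacet
facet normal -0.985 0.158 0.071
outer loop
vertex -2.521 -1.028 -1.522
vertex -2.591 -1.24 -2.021
vertex -2.806 -3.084 -0.91
endloop
endfacet
facet normal 0.372 0.835 -0.406
outer loop
vertex -2.591 -1.24 -2.021
vertex -2.034 -1.356 -1.75
vertex -2.242 -1.539 -2.316
endloop
endfacet
facet normal -0.748 -0.277 -0.604
outer loop
vertex -2.591 -1.24 -2.021
vertex -2.242 -1.539 -2.316
vertex -2.806 -3.084 -0.91
endloop
endfacet
facet normal 0.372 0.834 -0.407
outer loop
vertex -2.242 -1.539 -2.316
vertex -2.034 -1.356 -1.75
vertex -1.736 -1.701 -2.185
endloop
endfacet
facet normal -0.022 -0.669 -0.743
outer loop
vertex -2.242 -1.539 -2.316
vertex -1.736 -1.701 -2.185
vertex -2.806 -3.084 -0.91
endloop
endfacet
facet normal 0.373 0.834 -0.406
outer loop
vertex -1.736 -1.701 -2.185
vertex -2.034 -1.356 -1.75
vertex -1.455 -1.604 -1.727
endloop
endfacet
facet normal 0.646 -0.724 -0.243
outer loop
vertex -1.736 -1.701 -2.185
vertex -1.455 -1.604 -1.727
vertex -2.806 -3.084 -0.91
endloop
endfacet
facet normal 0.373 0.834 -0.406
outer loop
vertex -1.455 -1.604 -1.727
vertex -2.034 -1.356 -1.75
vertex -1.61 -1.32 -1.286
endloop
endfacet
facet normal 0.753 -0.400 0.522
outer loop
vertex -1.455 -1.604 -1.727
vertex -1.61 -1.32 -1.286
vertex -2.806 -3.084 -0.91
endloop
endfacet
facet normal -0.357 -0.470 -0.808
outer loop
vertex 2.899 -2.456 1.252
vertex 1.896 -1.782 1.303
vertex 3.708 -1.168 0.146
endloop
endfacet
facet normal 0.829 -0.557 -0.042
outer loop
vertex 4.004 -0.778 0.817
vertex 2.899 -2.456 1.252
vertex 3.708 -1.168 0.146
endloop
endfacet
facet normal -0.357 -0.469 -0.808
outer loop
vertex 3.708 -1.168 0.146
vertex 1.896 -1.782 1.303
vertex 2.704 -0.494 0.198
endloop
endfacet
facet normal 0.430 0.685 -0.588
outer loop
vertex 2.704 -0.494 0.198
vertex 4.004 -0.778 0.817
vertex 3.708 -1.168 0.146
endloop
endfacet
facet normal -0.430 -0.685 0.588
outer loop
vertex 2.899 -2.456 1.252
vertex 2.192 -1.392 1.974
vertex 1.896 -1.782 1.303
endloop
endfacet
facet normal 0.829 -0.557 -0.043
outer loop
vertex 3.196 -2.066 1.922
vertex 2.899 -2.456 1.252
vertex 4.004 -0.778 0.817
endloop
endfacet
facet normal -0.429 -0.685 0.589
outer loop
vertex 3.196 -2.066 1.922
vertex 2.192 -1.392 1.974
vertex 2.899 -2.456 1.252
endloop
endfacet
facet normal -0.830 0.557 0.042
outer loop
vertex 1.896 -1.782 1.303
vertex 2.192 -1.392 1.974
vertex 2.704 -0.494 0.198
endloop
endfacet
facet normal 0.430 0.684 -0.589
outer loop
vertex 3.001 -0.104 0.868
vertex 4.004 -0.778 0.817
vertex 2.704 -0.494 0.198
endloop
endfacet
facet normal -0.829 0.558 0.043
outer loop
vertex 2.704 -0.494 0.198
vertex 2.192 -1.392 1.974
vertex 3.001 -0.104 0.868
endloop
endfacet
facet normal 0.357 0.469 0.808
outer loop
vertex 3.001 -0.104 0.868
vertex 3.196 -2.066 1.922
vertex 4.004 -0.778 0.817
endloop
endfacet
facet normal 0.357 0.469 0.808
outer loop
vertex 2.192 -1.392 1.974
vertex 3.196 -2.066 1.922
vertex 3.001 -0.104 0.868
endloop
endfacet

endsolid


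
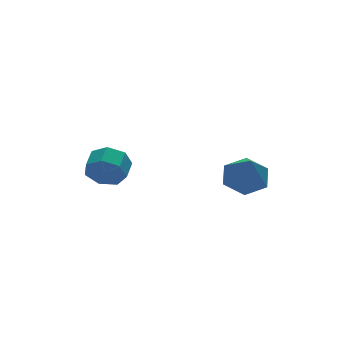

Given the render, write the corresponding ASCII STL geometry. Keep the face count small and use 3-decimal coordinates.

solid 
facet normal 0.186 0.569 -0.801
outer loop
vertex 3.919 -3.114 2.246
vertex 3.297 -2.342 2.649
vertex 4.342 -2.362 2.878
endloop
endfacet
facet normal 0.737 -0.627 0.252
outer loop
vertex 3.919 -3.114 2.246
vertex 4.342 -2.362 2.878
vertex 2.923 -3.478 4.251
endloop
endfacet
facet normal 0.187 0.568 -0.802
outer loop
vertex 4.342 -2.362 2.878
vertex 3.297 -2.342 2.649
vertex 3.72 -1.589 3.281
endloop
endfacet
facet normal 0.640 0.120 0.759
outer loop
vertex 4.342 -2.362 2.878
vertex 3.72 -1.589 3.281
vertex 2.923 -3.478 4.251
endloop
endfacet
facet normal 0.187 0.568 -0.802
outer loop
vertex 3.72 -1.589 3.281
vertex 3.297 -2.342 2.649
vertex 2.675 -1.569 3.052
endloop
endfacet
facet normal -0.175 0.507 0.844
outer loop
vertex 3.72 -1.589 3.281
vertex 2.675 -1.569 3.052
vertex 2.923 -3.478 4.251
endloop
endfacet
facet normal 0.187 0.568 -0.801
outer loop
vertex 2.675 -1.569 3.052
vertex 3.297 -2.342 2.649
vertex 2.252 -2.322 2.419
endloop
endfacet
facet normal -0.895 0.148 0.421
outer loop
vertex 2.675 -1.569 3.052
vertex 2.252 -2.322 2.419
vertex 2.923 -3.478 4.251
endloop
endfacet
facet normal 0.187 0.569 -0.801
outer loop
vertex 2.252 -2.322 2.419
vertex 3.297 -2.342 2.649
vertex 2.874 -3.094 2.016
endloop
endfacet
facet normal -0.797 -0.598 -0.085
outer loop
vertex 2.252 -2.322 2.419
vertex 2.874 -3.094 2.016
vertex 2.923 -3.478 4.251
endloop
endfacet
facet normal 0.187 0.569 -0.801
outer loop
vertex 2.874 -3.094 2.016
vertex 3.297 -2.342 2.649
vertex 3.919 -3.114 2.246
endloop
endfacet
facet normal 0.018 -0.985 -0.170
outer loop
vertex 2.874 -3.094 2.016
vertex 3.919 -3.114 2.246
vertex 2.923 -3.478 4.251
endloop
endfacet
facet normal -0.580 -0.761 -0.292
outer loop
vertex -0.638 2.177 0.733
vertex -1.171 2.274 1.538
vertex -1.295 2.7 0.675
endloop
endfacet
facet normal 0.234 0.189 -0.954
outer loop
vertex -0.638 2.177 0.733
vertex -1.295 2.7 0.675
vertex -0.035 2.969 1.038
endloop
endfacet
facet normal 0.235 0.188 -0.954
outer loop
vertex -0.035 2.969 1.038
vertex -1.295 2.7 0.675
vertex -0.692 3.491 0.979
endloop
endfacet
facet normal 0.579 0.761 0.292
outer loop
vertex -0.035 2.969 1.038
vertex -0.692 3.491 0.979
vertex -0.569 3.066 1.842
endloop
endfacet
facet normal -0.580 -0.760 -0.292
outer loop
vertex -1.295 2.7 0.675
vertex -1.171 2.274 1.538
vertex -1.859 2.903 1.267
endloop
endfacet
facet normal -0.464 0.603 -0.649
outer loop
vertex -1.295 2.7 0.675
vertex -1.859 2.903 1.267
vertex -0.692 3.491 0.979
endloop
endfacet
facet normal -0.464 0.603 -0.649
outer loop
vertex -0.692 3.491 0.979
vertex -1.859 2.903 1.267
vertex -1.256 3.694 1.571
endloop
endfacet
facet normal 0.580 0.760 0.292
outer loop
vertex -0.692 3.491 0.979
vertex -1.256 3.694 1.571
vertex -0.569 3.066 1.842
endloop
endfacet
facet normal -0.580 -0.760 -0.293
outer loop
vertex -1.859 2.903 1.267
vertex -1.171 2.274 1.538
vertex -1.905 2.632 2.062
endloop
endfacet
facet normal -0.813 0.564 0.145
outer loop
vertex -1.859 2.903 1.267
vertex -1.905 2.632 2.062
vertex -1.256 3.694 1.571
endloop
endfacet
facet normal -0.813 0.564 0.145
outer loop
vertex -1.256 3.694 1.571
vertex -1.905 2.632 2.062
vertex -1.302 3.423 2.367
endloop
endfacet
facet normal 0.580 0.760 0.292
outer loop
vertex -1.256 3.694 1.571
vertex -1.302 3.423 2.367
vertex -0.569 3.066 1.842
endloop
endfacet
facet normal -0.580 -0.760 -0.293
outer loop
vertex -1.905 2.632 2.062
vertex -1.171 2.274 1.538
vertex -1.399 2.092 2.463
endloop
endfacet
facet normal -0.550 0.100 0.829
outer loop
vertex -1.905 2.632 2.062
vertex -1.399 2.092 2.463
vertex -1.302 3.423 2.367
endloop
endfacet
facet normal -0.549 0.100 0.830
outer loop
vertex -1.302 3.423 2.367
vertex -1.399 2.092 2.463
vertex -0.796 2.883 2.767
endloop
endfacet
facet normal 0.580 0.760 0.293
outer loop
vertex -1.302 3.423 2.367
vertex -0.796 2.883 2.767
vertex -0.569 3.066 1.842
endloop
endfacet
facet normal -0.580 -0.760 -0.293
outer loop
vertex -1.399 2.092 2.463
vertex -1.171 2.274 1.538
vertex -0.721 1.689 2.167
endloop
endfacet
facet normal 0.127 -0.439 0.889
outer loop
vertex -1.399 2.092 2.463
vertex -0.721 1.689 2.167
vertex -0.796 2.883 2.767
endloop
endfacet
facet normal 0.128 -0.439 0.889
outer loop
vertex -0.796 2.883 2.767
vertex -0.721 1.689 2.167
vertex -0.118 2.481 2.471
endloop
endfacet
facet normal 0.579 0.761 0.293
outer loop
vertex -0.796 2.883 2.767
vertex -0.118 2.481 2.471
vertex -0.569 3.066 1.842
endloop
endfacet
facet normal -0.579 -0.761 -0.293
outer loop
vertex -0.721 1.689 2.167
vertex -1.171 2.274 1.538
vertex -0.383 1.728 1.397
endloop
endfacet
facet normal 0.710 -0.647 0.279
outer loop
vertex -0.721 1.689 2.167
vertex -0.383 1.728 1.397
vertex -0.118 2.481 2.471
endloop
endfacet
facet normal 0.709 -0.648 0.279
outer loop
vertex -0.118 2.481 2.471
vertex -0.383 1.728 1.397
vertex 0.22 2.519 1.701
endloop
endfacet
facet normal 0.580 0.761 0.292
outer loop
vertex -0.118 2.481 2.471
vertex 0.22 2.519 1.701
vertex -0.569 3.066 1.842
endloop
endfacet
facet normal -0.579 -0.761 -0.292
outer loop
vertex -0.383 1.728 1.397
vertex -1.171 2.274 1.538
vertex -0.638 2.177 0.733
endloop
endfacet
facet normal 0.756 -0.369 -0.540
outer loop
vertex -0.383 1.728 1.397
vertex -0.638 2.177 0.733
vertex 0.22 2.519 1.701
endloop
endfacet
facet normal 0.757 -0.368 -0.541
outer loop
vertex 0.22 2.519 1.701
vertex -0.638 2.177 0.733
vertex -0.035 2.969 1.038
endloop
endfacet
facet normal 0.580 0.760 0.293
outer loop
vertex 0.22 2.519 1.701
vertex -0.035 2.969 1.038
vertex -0.569 3.066 1.842
endloop
endfacet

endsolid


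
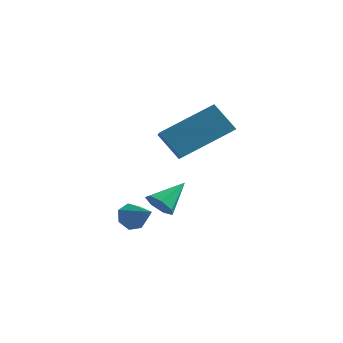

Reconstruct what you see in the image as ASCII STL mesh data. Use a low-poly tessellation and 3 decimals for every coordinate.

solid 
facet normal -0.846 0.275 -0.456
outer loop
vertex -0.152 -0.453 0.18
vertex -0.441 -0.571 0.645
vertex -0.203 -0.087 0.495
endloop
endfacet
facet normal 0.816 0.438 -0.377
outer loop
vertex -0.152 -0.453 0.18
vertex -0.203 -0.087 0.495
vertex 0.541 -0.889 1.175
endloop
endfacet
facet normal -0.846 0.275 -0.456
outer loop
vertex -0.203 -0.087 0.495
vertex -0.441 -0.571 0.645
vertex -0.433 -0.085 0.923
endloop
endfacet
facet normal 0.561 0.773 0.298
outer loop
vertex -0.203 -0.087 0.495
vertex -0.433 -0.085 0.923
vertex 0.541 -0.889 1.175
endloop
endfacet
facet normal -0.847 0.275 -0.456
outer loop
vertex -0.433 -0.085 0.923
vertex -0.441 -0.571 0.645
vertex -0.669 -0.449 1.142
endloop
endfacet
facet normal 0.137 0.444 0.886
outer loop
vertex -0.433 -0.085 0.923
vertex -0.669 -0.449 1.142
vertex 0.541 -0.889 1.175
endloop
endfacet
facet normal -0.847 0.274 -0.456
outer loop
vertex -0.669 -0.449 1.142
vertex -0.441 -0.571 0.645
vertex -0.733 -0.905 0.987
endloop
endfacet
facet normal -0.135 -0.302 0.944
outer loop
vertex -0.669 -0.449 1.142
vertex -0.733 -0.905 0.987
vertex 0.541 -0.889 1.175
endloop
endfacet
facet normal -0.847 0.274 -0.455
outer loop
vertex -0.733 -0.905 0.987
vertex -0.441 -0.571 0.645
vertex -0.577 -1.109 0.574
endloop
endfacet
facet normal -0.052 -0.903 0.427
outer loop
vertex -0.733 -0.905 0.987
vertex -0.577 -1.109 0.574
vertex 0.541 -0.889 1.175
endloop
endfacet
facet normal -0.847 0.274 -0.455
outer loop
vertex -0.577 -1.109 0.574
vertex -0.441 -0.571 0.645
vertex -0.319 -0.908 0.215
endloop
endfacet
facet normal 0.325 -0.905 -0.273
outer loop
vertex -0.577 -1.109 0.574
vertex -0.319 -0.908 0.215
vertex 0.541 -0.889 1.175
endloop
endfacet
facet normal -0.846 0.276 -0.456
outer loop
vertex -0.319 -0.908 0.215
vertex -0.441 -0.571 0.645
vertex -0.152 -0.453 0.18
endloop
endfacet
facet normal 0.711 -0.310 -0.631
outer loop
vertex -0.319 -0.908 0.215
vertex -0.152 -0.453 0.18
vertex 0.541 -0.889 1.175
endloop
endfacet
facet normal -0.619 -0.077 0.782
outer loop
vertex 0.152 0.14 4.234
vertex 1.344 1.493 5.311
vertex -0.912 1.632 3.538
endloop
endfacet
facet normal -0.568 -0.644 -0.513
outer loop
vertex -0.144 1.727 2.569
vertex 0.152 0.14 4.234
vertex -0.912 1.632 3.538
endloop
endfacet
facet normal -0.619 -0.076 0.782
outer loop
vertex -0.912 1.632 3.538
vertex 1.344 1.493 5.311
vertex 0.281 2.985 4.615
endloop
endfacet
facet normal -0.542 0.761 -0.355
outer loop
vertex 0.281 2.985 4.615
vertex -0.144 1.727 2.569
vertex -0.912 1.632 3.538
endloop
endfacet
facet normal 0.543 -0.761 0.355
outer loop
vertex 0.152 0.14 4.234
vertex 2.112 1.588 4.342
vertex 1.344 1.493 5.311
endloop
endfacet
facet normal -0.568 -0.644 -0.513
outer loop
vertex 0.919 0.235 3.265
vertex 0.152 0.14 4.234
vertex -0.144 1.727 2.569
endloop
endfacet
facet normal 0.543 -0.761 0.355
outer loop
vertex 0.919 0.235 3.265
vertex 2.112 1.588 4.342
vertex 0.152 0.14 4.234
endloop
endfacet
facet normal 0.568 0.644 0.513
outer loop
vertex 1.344 1.493 5.311
vertex 2.112 1.588 4.342
vertex 0.281 2.985 4.615
endloop
endfacet
facet normal -0.543 0.761 -0.355
outer loop
vertex 1.048 3.08 3.646
vertex -0.144 1.727 2.569
vertex 0.281 2.985 4.615
endloop
endfacet
facet normal 0.568 0.644 0.513
outer loop
vertex 0.281 2.985 4.615
vertex 2.112 1.588 4.342
vertex 1.048 3.08 3.646
endloop
endfacet
facet normal 0.619 0.077 -0.782
outer loop
vertex 1.048 3.08 3.646
vertex 0.919 0.235 3.265
vertex -0.144 1.727 2.569
endloop
endfacet
facet normal 0.619 0.077 -0.782
outer loop
vertex 2.112 1.588 4.342
vertex 0.919 0.235 3.265
vertex 1.048 3.08 3.646
endloop
endfacet
facet normal -0.238 -0.787 -0.570
outer loop
vertex 2.044 -2.053 1.967
vertex 1.502 -1.918 2.007
vertex 1.876 -1.753 1.623
endloop
endfacet
facet normal 0.931 0.322 -0.173
outer loop
vertex 2.044 -2.053 1.967
vertex 1.876 -1.753 1.623
vertex 1.798 -0.942 2.713
endloop
endfacet
facet normal -0.239 -0.786 -0.570
outer loop
vertex 1.876 -1.753 1.623
vertex 1.502 -1.918 2.007
vertex 1.426 -1.577 1.569
endloop
endfacet
facet normal 0.362 0.760 -0.540
outer loop
vertex 1.876 -1.753 1.623
vertex 1.426 -1.577 1.569
vertex 1.798 -0.942 2.713
endloop
endfacet
facet normal -0.238 -0.786 -0.571
outer loop
vertex 1.426 -1.577 1.569
vertex 1.502 -1.918 2.007
vertex 1.034 -1.658 1.844
endloop
endfacet
facet normal -0.411 0.847 -0.337
outer loop
vertex 1.426 -1.577 1.569
vertex 1.034 -1.658 1.844
vertex 1.798 -0.942 2.713
endloop
endfacet
facet normal -0.239 -0.787 -0.569
outer loop
vertex 1.034 -1.658 1.844
vertex 1.502 -1.918 2.007
vertex 0.994 -1.934 2.242
endloop
endfacet
facet normal -0.807 0.521 0.280
outer loop
vertex 1.034 -1.658 1.844
vertex 0.994 -1.934 2.242
vertex 1.798 -0.942 2.713
endloop
endfacet
facet normal -0.238 -0.787 -0.569
outer loop
vertex 0.994 -1.934 2.242
vertex 1.502 -1.918 2.007
vertex 1.338 -2.198 2.463
endloop
endfacet
facet normal -0.527 0.024 0.849
outer loop
vertex 0.994 -1.934 2.242
vertex 1.338 -2.198 2.463
vertex 1.798 -0.942 2.713
endloop
endfacet
facet normal -0.239 -0.787 -0.569
outer loop
vertex 1.338 -2.198 2.463
vertex 1.502 -1.918 2.007
vertex 1.805 -2.251 2.34
endloop
endfacet
facet normal 0.217 -0.266 0.939
outer loop
vertex 1.338 -2.198 2.463
vertex 1.805 -2.251 2.34
vertex 1.798 -0.942 2.713
endloop
endfacet
facet normal -0.238 -0.786 -0.570
outer loop
vertex 1.805 -2.251 2.34
vertex 1.502 -1.918 2.007
vertex 2.044 -2.053 1.967
endloop
endfacet
facet normal 0.865 -0.133 0.484
outer loop
vertex 1.805 -2.251 2.34
vertex 2.044 -2.053 1.967
vertex 1.798 -0.942 2.713
endloop
endfacet

endsolid


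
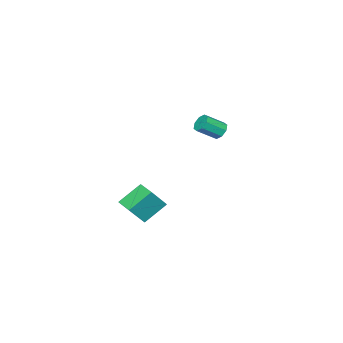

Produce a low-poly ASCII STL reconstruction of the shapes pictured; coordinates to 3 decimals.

solid 
facet normal -0.669 0.490 -0.558
outer loop
vertex -3.995 -0.119 1.6
vertex -4.498 -0.602 1.779
vertex -4.271 0.023 2.056
endloop
endfacet
facet normal 0.550 0.832 0.074
outer loop
vertex -3.995 -0.119 1.6
vertex -4.271 0.023 2.056
vertex -2.938 -0.896 2.482
endloop
endfacet
facet normal 0.550 0.832 0.074
outer loop
vertex -2.938 -0.896 2.482
vertex -4.271 0.023 2.056
vertex -3.214 -0.754 2.937
endloop
endfacet
facet normal 0.668 -0.491 0.559
outer loop
vertex -2.938 -0.896 2.482
vertex -3.214 -0.754 2.937
vertex -3.442 -1.378 2.661
endloop
endfacet
facet normal -0.669 0.491 -0.559
outer loop
vertex -4.271 0.023 2.056
vertex -4.498 -0.602 1.779
vertex -4.68 -0.201 2.349
endloop
endfacet
facet normal 0.035 0.770 0.637
outer loop
vertex -4.271 0.023 2.056
vertex -4.68 -0.201 2.349
vertex -3.214 -0.754 2.937
endloop
endfacet
facet normal 0.035 0.771 0.636
outer loop
vertex -3.214 -0.754 2.937
vertex -4.68 -0.201 2.349
vertex -3.623 -0.978 3.231
endloop
endfacet
facet normal 0.670 -0.491 0.557
outer loop
vertex -3.214 -0.754 2.937
vertex -3.623 -0.978 3.231
vertex -3.442 -1.378 2.661
endloop
endfacet
facet normal -0.669 0.490 -0.559
outer loop
vertex -4.68 -0.201 2.349
vertex -4.498 -0.602 1.779
vertex -4.983 -0.66 2.309
endloop
endfacet
facet normal -0.500 0.258 0.827
outer loop
vertex -4.68 -0.201 2.349
vertex -4.983 -0.66 2.309
vertex -3.623 -0.978 3.231
endloop
endfacet
facet normal -0.500 0.257 0.827
outer loop
vertex -3.623 -0.978 3.231
vertex -4.983 -0.66 2.309
vertex -3.926 -1.436 3.19
endloop
endfacet
facet normal 0.668 -0.492 0.558
outer loop
vertex -3.623 -0.978 3.231
vertex -3.926 -1.436 3.19
vertex -3.442 -1.378 2.661
endloop
endfacet
facet normal -0.668 0.492 -0.558
outer loop
vertex -4.983 -0.66 2.309
vertex -4.498 -0.602 1.779
vertex -5.002 -1.084 1.958
endloop
endfacet
facet normal -0.742 -0.407 0.532
outer loop
vertex -4.983 -0.66 2.309
vertex -5.002 -1.084 1.958
vertex -3.926 -1.436 3.19
endloop
endfacet
facet normal -0.743 -0.406 0.533
outer loop
vertex -3.926 -1.436 3.19
vertex -5.002 -1.084 1.958
vertex -3.945 -1.861 2.84
endloop
endfacet
facet normal 0.669 -0.490 0.559
outer loop
vertex -3.926 -1.436 3.19
vertex -3.945 -1.861 2.84
vertex -3.442 -1.378 2.661
endloop
endfacet
facet normal -0.668 0.491 -0.559
outer loop
vertex -5.002 -1.084 1.958
vertex -4.498 -0.602 1.779
vertex -4.726 -1.226 1.503
endloop
endfacet
facet normal -0.550 -0.832 -0.074
outer loop
vertex -5.002 -1.084 1.958
vertex -4.726 -1.226 1.503
vertex -3.945 -1.861 2.84
endloop
endfacet
facet normal -0.550 -0.832 -0.074
outer loop
vertex -3.945 -1.861 2.84
vertex -4.726 -1.226 1.503
vertex -3.669 -2.003 2.384
endloop
endfacet
facet normal 0.669 -0.490 0.558
outer loop
vertex -3.945 -1.861 2.84
vertex -3.669 -2.003 2.384
vertex -3.442 -1.378 2.661
endloop
endfacet
facet normal -0.670 0.491 -0.557
outer loop
vertex -4.726 -1.226 1.503
vertex -4.498 -0.602 1.779
vertex -4.317 -1.002 1.209
endloop
endfacet
facet normal -0.036 -0.770 -0.637
outer loop
vertex -4.726 -1.226 1.503
vertex -4.317 -1.002 1.209
vertex -3.669 -2.003 2.384
endloop
endfacet
facet normal -0.035 -0.770 -0.637
outer loop
vertex -3.669 -2.003 2.384
vertex -4.317 -1.002 1.209
vertex -3.26 -1.779 2.091
endloop
endfacet
facet normal 0.669 -0.491 0.559
outer loop
vertex -3.669 -2.003 2.384
vertex -3.26 -1.779 2.091
vertex -3.442 -1.378 2.661
endloop
endfacet
facet normal -0.668 0.492 -0.558
outer loop
vertex -4.317 -1.002 1.209
vertex -4.498 -0.602 1.779
vertex -4.014 -0.544 1.25
endloop
endfacet
facet normal 0.501 -0.257 -0.827
outer loop
vertex -4.317 -1.002 1.209
vertex -4.014 -0.544 1.25
vertex -3.26 -1.779 2.091
endloop
endfacet
facet normal 0.500 -0.258 -0.827
outer loop
vertex -3.26 -1.779 2.091
vertex -4.014 -0.544 1.25
vertex -2.957 -1.32 2.131
endloop
endfacet
facet normal 0.669 -0.490 0.559
outer loop
vertex -3.26 -1.779 2.091
vertex -2.957 -1.32 2.131
vertex -3.442 -1.378 2.661
endloop
endfacet
facet normal -0.669 0.490 -0.559
outer loop
vertex -4.014 -0.544 1.25
vertex -4.498 -0.602 1.779
vertex -3.995 -0.119 1.6
endloop
endfacet
facet normal 0.742 0.406 -0.533
outer loop
vertex -4.014 -0.544 1.25
vertex -3.995 -0.119 1.6
vertex -2.957 -1.32 2.131
endloop
endfacet
facet normal 0.743 0.407 -0.532
outer loop
vertex -2.957 -1.32 2.131
vertex -3.995 -0.119 1.6
vertex -2.938 -0.896 2.482
endloop
endfacet
facet normal 0.668 -0.492 0.558
outer loop
vertex -2.957 -1.32 2.131
vertex -2.938 -0.896 2.482
vertex -3.442 -1.378 2.661
endloop
endfacet
facet normal -0.700 0.346 0.625
outer loop
vertex 3.436 -0.788 0.086
vertex 3.971 0.459 -0.005
vertex 2.399 -0.442 -1.267
endloop
endfacet
facet normal -0.393 -0.917 0.067
outer loop
vertex 3.729 -1.099 -2.455
vertex 3.436 -0.788 0.086
vertex 2.399 -0.442 -1.267
endloop
endfacet
facet normal -0.700 0.346 0.625
outer loop
vertex 2.399 -0.442 -1.267
vertex 3.971 0.459 -0.005
vertex 2.934 0.805 -1.359
endloop
endfacet
facet normal -0.597 0.199 -0.778
outer loop
vertex 2.934 0.805 -1.359
vertex 3.729 -1.099 -2.455
vertex 2.399 -0.442 -1.267
endloop
endfacet
facet normal 0.596 -0.199 0.778
outer loop
vertex 3.436 -0.788 0.086
vertex 5.301 -0.198 -1.193
vertex 3.971 0.459 -0.005
endloop
endfacet
facet normal -0.393 -0.917 0.067
outer loop
vertex 4.766 -1.445 -1.101
vertex 3.436 -0.788 0.086
vertex 3.729 -1.099 -2.455
endloop
endfacet
facet normal 0.596 -0.198 0.778
outer loop
vertex 4.766 -1.445 -1.101
vertex 5.301 -0.198 -1.193
vertex 3.436 -0.788 0.086
endloop
endfacet
facet normal 0.393 0.917 -0.067
outer loop
vertex 3.971 0.459 -0.005
vertex 5.301 -0.198 -1.193
vertex 2.934 0.805 -1.359
endloop
endfacet
facet normal -0.596 0.199 -0.778
outer loop
vertex 4.264 0.148 -2.546
vertex 3.729 -1.099 -2.455
vertex 2.934 0.805 -1.359
endloop
endfacet
facet normal 0.393 0.917 -0.067
outer loop
vertex 2.934 0.805 -1.359
vertex 5.301 -0.198 -1.193
vertex 4.264 0.148 -2.546
endloop
endfacet
facet normal 0.700 -0.346 -0.625
outer loop
vertex 4.264 0.148 -2.546
vertex 4.766 -1.445 -1.101
vertex 3.729 -1.099 -2.455
endloop
endfacet
facet normal 0.700 -0.346 -0.625
outer loop
vertex 5.301 -0.198 -1.193
vertex 4.766 -1.445 -1.101
vertex 4.264 0.148 -2.546
endloop
endfacet

endsolid


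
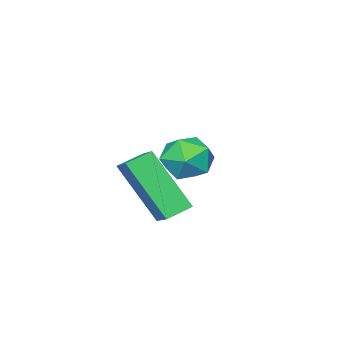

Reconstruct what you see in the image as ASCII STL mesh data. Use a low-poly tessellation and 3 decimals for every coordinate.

solid 
facet normal -0.908 0.268 0.321
outer loop
vertex 3.234 0.054 3.564
vertex 2.97 1.305 1.773
vertex 2.869 -0.654 3.123
endloop
endfacet
facet normal 0.119 -0.569 0.814
outer loop
vertex 3.65 -0.885 2.847
vertex 3.234 0.054 3.564
vertex 2.869 -0.654 3.123
endloop
endfacet
facet normal -0.908 0.268 0.321
outer loop
vertex 2.869 -0.654 3.123
vertex 2.97 1.305 1.773
vertex 2.605 0.597 1.333
endloop
endfacet
facet normal -0.401 -0.778 -0.484
outer loop
vertex 2.605 0.597 1.333
vertex 3.65 -0.885 2.847
vertex 2.869 -0.654 3.123
endloop
endfacet
facet normal 0.401 0.778 0.484
outer loop
vertex 3.234 0.054 3.564
vertex 3.751 1.074 1.497
vertex 2.97 1.305 1.773
endloop
endfacet
facet normal 0.121 -0.568 0.814
outer loop
vertex 4.015 -0.177 3.287
vertex 3.234 0.054 3.564
vertex 3.65 -0.885 2.847
endloop
endfacet
facet normal 0.402 0.777 0.484
outer loop
vertex 4.015 -0.177 3.287
vertex 3.751 1.074 1.497
vertex 3.234 0.054 3.564
endloop
endfacet
facet normal -0.120 0.568 -0.814
outer loop
vertex 2.97 1.305 1.773
vertex 3.751 1.074 1.497
vertex 2.605 0.597 1.333
endloop
endfacet
facet normal -0.402 -0.778 -0.484
outer loop
vertex 3.386 0.366 1.056
vertex 3.65 -0.885 2.847
vertex 2.605 0.597 1.333
endloop
endfacet
facet normal -0.120 0.569 -0.814
outer loop
vertex 2.605 0.597 1.333
vertex 3.751 1.074 1.497
vertex 3.386 0.366 1.056
endloop
endfacet
facet normal 0.908 -0.268 -0.321
outer loop
vertex 3.386 0.366 1.056
vertex 4.015 -0.177 3.287
vertex 3.65 -0.885 2.847
endloop
endfacet
facet normal 0.908 -0.268 -0.321
outer loop
vertex 3.751 1.074 1.497
vertex 4.015 -0.177 3.287
vertex 3.386 0.366 1.056
endloop
endfacet
facet normal -0.978 -0.158 0.136
outer loop
vertex -0.671 -1.173 1.672
vertex -0.542 -2.071 1.556
vertex -0.485 -1.706 2.392
endloop
endfacet
facet normal -0.760 0.413 0.502
outer loop
vertex -0.671 -1.173 1.672
vertex -0.485 -1.706 2.392
vertex -0.089 -0.885 2.316
endloop
endfacet
facet normal -0.479 0.877 0.040
outer loop
vertex -0.671 -1.173 1.672
vertex -0.089 -0.885 2.316
vertex 0.099 -0.742 1.433
endloop
endfacet
facet normal -0.522 0.592 -0.614
outer loop
vertex -0.671 -1.173 1.672
vertex 0.099 -0.742 1.433
vertex -0.18 -1.476 0.962
endloop
endfacet
facet normal -0.831 -0.048 -0.554
outer loop
vertex -0.671 -1.173 1.672
vertex -0.18 -1.476 0.962
vertex -0.542 -2.071 1.556
endloop
endfacet
facet normal -0.244 0.206 0.948
outer loop
vertex -0.089 -0.885 2.316
vertex -0.485 -1.706 2.392
vertex 0.4 -1.604 2.598
endloop
endfacet
facet normal -0.596 -0.720 0.355
outer loop
vertex -0.485 -1.706 2.392
vertex -0.542 -2.071 1.556
vertex 0.121 -2.338 2.127
endloop
endfacet
facet normal -0.358 -0.542 -0.761
outer loop
vertex -0.542 -2.071 1.556
vertex -0.18 -1.476 0.962
vertex 0.309 -2.195 1.244
endloop
endfacet
facet normal 0.142 0.496 -0.857
outer loop
vertex -0.18 -1.476 0.962
vertex 0.099 -0.742 1.433
vertex 0.705 -1.374 1.168
endloop
endfacet
facet normal 0.213 0.956 0.200
outer loop
vertex 0.099 -0.742 1.433
vertex -0.089 -0.885 2.316
vertex 0.762 -1.009 2.004
endloop
endfacet
facet normal 0.522 -0.592 0.614
outer loop
vertex 0.891 -1.907 1.888
vertex 0.4 -1.604 2.598
vertex 0.121 -2.338 2.127
endloop
endfacet
facet normal 0.479 -0.877 -0.040
outer loop
vertex 0.891 -1.907 1.888
vertex 0.121 -2.338 2.127
vertex 0.309 -2.195 1.244
endloop
endfacet
facet normal 0.760 -0.413 -0.502
outer loop
vertex 0.891 -1.907 1.888
vertex 0.309 -2.195 1.244
vertex 0.705 -1.374 1.168
endloop
endfacet
facet normal 0.978 0.158 -0.136
outer loop
vertex 0.891 -1.907 1.888
vertex 0.705 -1.374 1.168
vertex 0.762 -1.009 2.004
endloop
endfacet
facet normal 0.831 0.048 0.554
outer loop
vertex 0.891 -1.907 1.888
vertex 0.762 -1.009 2.004
vertex 0.4 -1.604 2.598
endloop
endfacet
facet normal -0.142 -0.496 0.857
outer loop
vertex 0.121 -2.338 2.127
vertex 0.4 -1.604 2.598
vertex -0.485 -1.706 2.392
endloop
endfacet
facet normal -0.213 -0.956 -0.200
outer loop
vertex 0.309 -2.195 1.244
vertex 0.121 -2.338 2.127
vertex -0.542 -2.071 1.556
endloop
endfacet
facet normal 0.244 -0.206 -0.948
outer loop
vertex 0.705 -1.374 1.168
vertex 0.309 -2.195 1.244
vertex -0.18 -1.476 0.962
endloop
endfacet
facet normal 0.596 0.720 -0.355
outer loop
vertex 0.762 -1.009 2.004
vertex 0.705 -1.374 1.168
vertex 0.099 -0.742 1.433
endloop
endfacet
facet normal 0.358 0.542 0.761
outer loop
vertex 0.4 -1.604 2.598
vertex 0.762 -1.009 2.004
vertex -0.089 -0.885 2.316
endloop
endfacet

endsolid
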